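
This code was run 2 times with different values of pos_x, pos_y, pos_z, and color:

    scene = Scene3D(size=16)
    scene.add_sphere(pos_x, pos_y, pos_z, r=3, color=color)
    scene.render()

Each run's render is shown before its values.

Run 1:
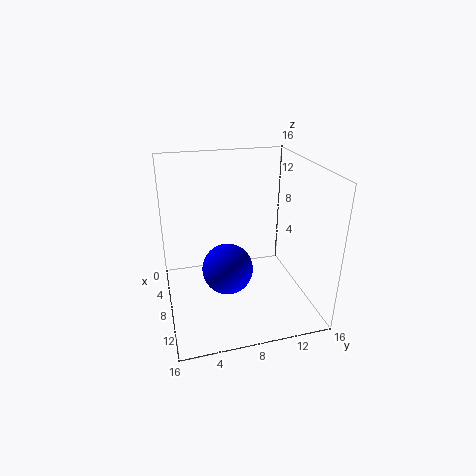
pos_x = 7, pos_y = 7, pos_z = 3.5, color = 'blue'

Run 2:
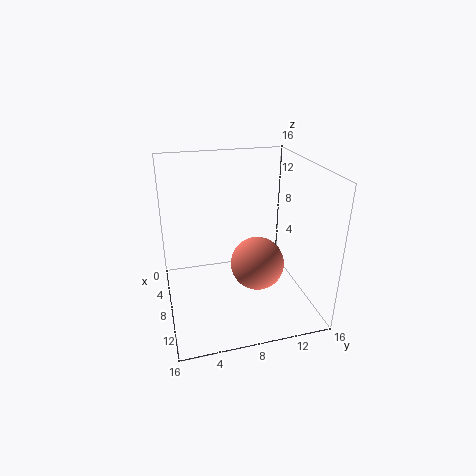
pos_x = 9, pos_y = 10, pos_z = 5, color = 'salmon'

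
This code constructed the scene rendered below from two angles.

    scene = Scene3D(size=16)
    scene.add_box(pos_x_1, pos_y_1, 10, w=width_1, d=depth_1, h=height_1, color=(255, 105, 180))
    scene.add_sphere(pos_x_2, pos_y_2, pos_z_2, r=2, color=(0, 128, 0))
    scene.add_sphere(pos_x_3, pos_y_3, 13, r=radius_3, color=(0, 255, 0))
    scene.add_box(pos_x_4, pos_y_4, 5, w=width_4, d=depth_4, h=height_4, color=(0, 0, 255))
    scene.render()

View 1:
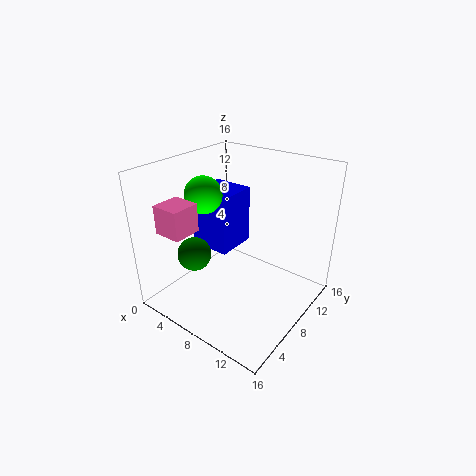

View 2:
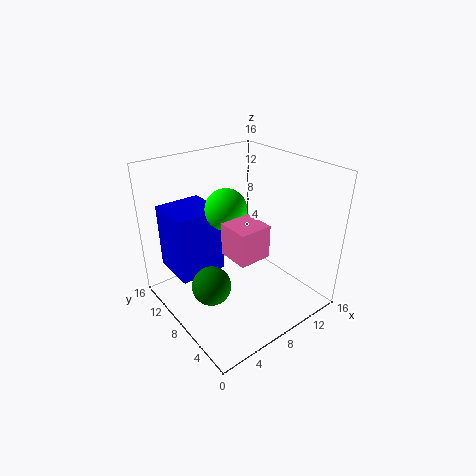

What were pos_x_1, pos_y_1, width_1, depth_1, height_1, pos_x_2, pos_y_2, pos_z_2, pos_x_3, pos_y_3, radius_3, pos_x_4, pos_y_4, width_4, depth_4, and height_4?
pos_x_1 = 3; pos_y_1 = 1; width_1 = 3; depth_1 = 3; height_1 = 3; pos_x_2 = 3; pos_y_2 = 6; pos_z_2 = 5; pos_x_3 = 5; pos_y_3 = 6; radius_3 = 2; pos_x_4 = 1; pos_y_4 = 8; width_4 = 5; depth_4 = 5; height_4 = 7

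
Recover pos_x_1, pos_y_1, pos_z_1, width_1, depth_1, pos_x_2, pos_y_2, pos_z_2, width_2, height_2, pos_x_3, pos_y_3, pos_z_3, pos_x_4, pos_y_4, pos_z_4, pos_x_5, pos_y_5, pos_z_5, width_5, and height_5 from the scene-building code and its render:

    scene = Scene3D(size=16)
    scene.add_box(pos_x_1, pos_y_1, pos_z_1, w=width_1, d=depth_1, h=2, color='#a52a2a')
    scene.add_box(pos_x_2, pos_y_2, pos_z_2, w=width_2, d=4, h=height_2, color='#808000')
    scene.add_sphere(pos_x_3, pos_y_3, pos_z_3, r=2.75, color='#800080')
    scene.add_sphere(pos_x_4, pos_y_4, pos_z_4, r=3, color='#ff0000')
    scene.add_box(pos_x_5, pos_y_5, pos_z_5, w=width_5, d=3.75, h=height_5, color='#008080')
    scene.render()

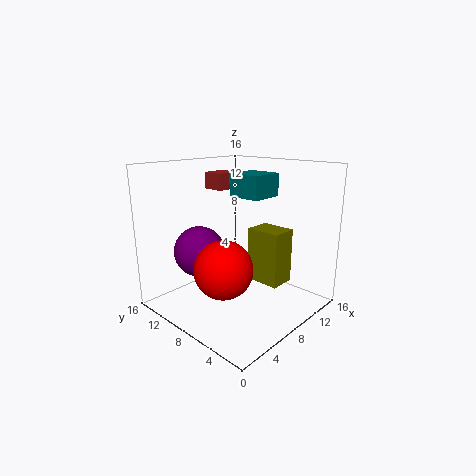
pos_x_1 = 9.5
pos_y_1 = 12.25
pos_z_1 = 12.5
width_1 = 3
depth_1 = 2.75
pos_x_2 = 9.75
pos_y_2 = 4
pos_z_2 = 2.5
width_2 = 3
height_2 = 6.25
pos_x_3 = 4.5
pos_y_3 = 10.5
pos_z_3 = 6.75
pos_x_4 = 4
pos_y_4 = 6.25
pos_z_4 = 6
pos_x_5 = 8
pos_y_5 = 5.5
pos_z_5 = 12.5
width_5 = 3.75
height_5 = 2.5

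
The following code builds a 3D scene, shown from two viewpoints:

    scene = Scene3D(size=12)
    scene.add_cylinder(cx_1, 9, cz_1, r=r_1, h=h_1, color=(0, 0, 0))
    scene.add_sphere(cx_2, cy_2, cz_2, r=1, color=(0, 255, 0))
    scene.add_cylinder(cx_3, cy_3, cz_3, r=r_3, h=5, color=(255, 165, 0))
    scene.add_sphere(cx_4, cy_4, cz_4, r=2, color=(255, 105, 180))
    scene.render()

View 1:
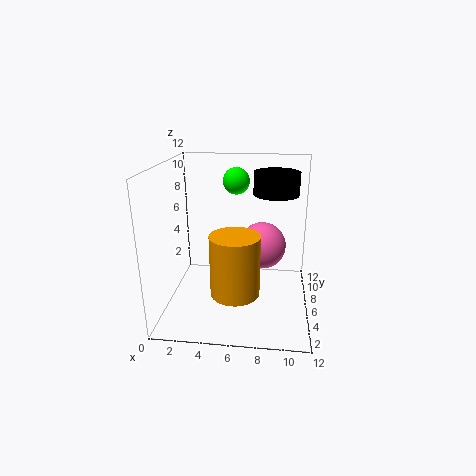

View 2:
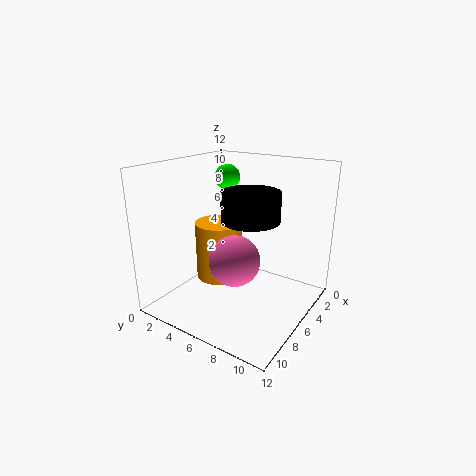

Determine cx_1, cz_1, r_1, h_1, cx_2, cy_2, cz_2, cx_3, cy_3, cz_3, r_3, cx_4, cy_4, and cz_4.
cx_1 = 9; cz_1 = 9; r_1 = 2; h_1 = 2; cx_2 = 6; cy_2 = 5; cz_2 = 11; cx_3 = 6; cy_3 = 4; cz_3 = 2; r_3 = 2; cx_4 = 8; cy_4 = 7; cz_4 = 5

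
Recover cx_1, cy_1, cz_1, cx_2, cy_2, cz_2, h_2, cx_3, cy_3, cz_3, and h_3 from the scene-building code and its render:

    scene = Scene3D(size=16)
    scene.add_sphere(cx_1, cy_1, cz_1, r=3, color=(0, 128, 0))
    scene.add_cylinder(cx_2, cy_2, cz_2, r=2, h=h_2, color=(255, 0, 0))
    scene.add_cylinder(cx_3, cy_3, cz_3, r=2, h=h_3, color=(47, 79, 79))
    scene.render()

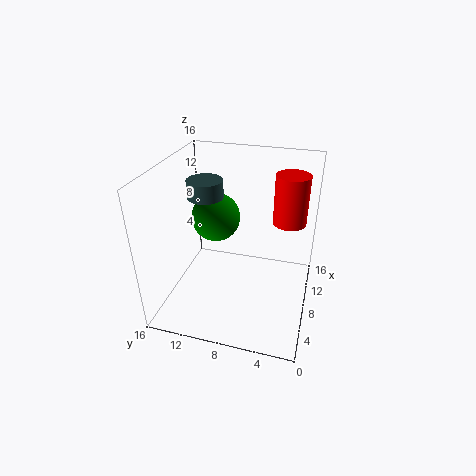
cx_1 = 12, cy_1 = 12, cz_1 = 8, cx_2 = 13, cy_2 = 3, cz_2 = 8, h_2 = 6, cx_3 = 9, cy_3 = 12, cz_3 = 12, h_3 = 2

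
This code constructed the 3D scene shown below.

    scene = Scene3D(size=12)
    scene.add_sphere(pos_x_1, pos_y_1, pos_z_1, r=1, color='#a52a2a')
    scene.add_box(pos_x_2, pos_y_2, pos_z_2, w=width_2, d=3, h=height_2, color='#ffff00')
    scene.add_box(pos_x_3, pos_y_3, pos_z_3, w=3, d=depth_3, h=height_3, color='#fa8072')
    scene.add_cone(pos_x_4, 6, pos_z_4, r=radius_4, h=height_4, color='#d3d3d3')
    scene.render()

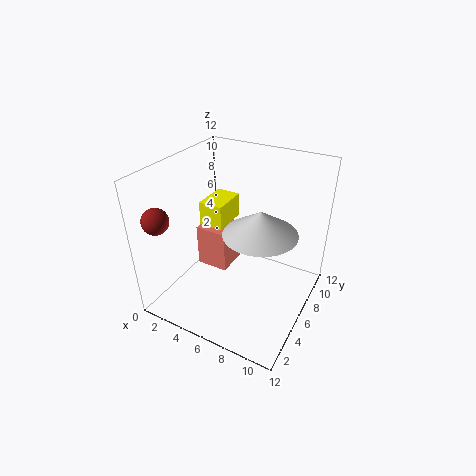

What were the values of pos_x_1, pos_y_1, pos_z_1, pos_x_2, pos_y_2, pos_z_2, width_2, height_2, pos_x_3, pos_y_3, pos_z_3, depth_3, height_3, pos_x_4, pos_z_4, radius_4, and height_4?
pos_x_1 = 2, pos_y_1 = 1, pos_z_1 = 9, pos_x_2 = 3, pos_y_2 = 5, pos_z_2 = 7, width_2 = 2, height_2 = 2, pos_x_3 = 1, pos_y_3 = 7, pos_z_3 = 1, depth_3 = 3, height_3 = 4, pos_x_4 = 8, pos_z_4 = 7, radius_4 = 3, height_4 = 2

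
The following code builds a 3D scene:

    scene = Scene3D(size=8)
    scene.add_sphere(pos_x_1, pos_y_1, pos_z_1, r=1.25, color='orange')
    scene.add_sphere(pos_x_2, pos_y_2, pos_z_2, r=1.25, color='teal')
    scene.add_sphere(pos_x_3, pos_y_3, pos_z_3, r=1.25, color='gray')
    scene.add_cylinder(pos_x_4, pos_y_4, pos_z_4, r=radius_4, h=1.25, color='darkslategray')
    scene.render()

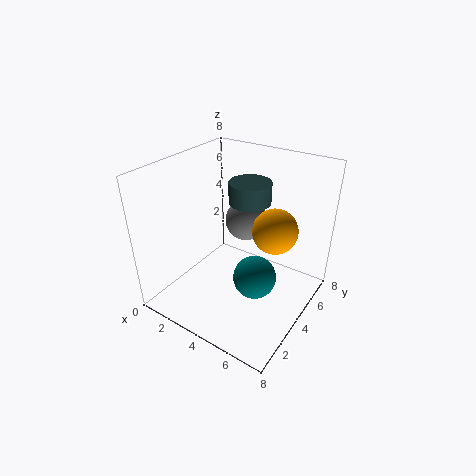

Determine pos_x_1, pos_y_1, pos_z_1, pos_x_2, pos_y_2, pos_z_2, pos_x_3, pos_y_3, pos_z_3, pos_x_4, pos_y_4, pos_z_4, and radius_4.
pos_x_1 = 5.75, pos_y_1 = 5, pos_z_1 = 4.5, pos_x_2 = 5, pos_y_2 = 4.25, pos_z_2 = 1.5, pos_x_3 = 3.25, pos_y_3 = 6, pos_z_3 = 4, pos_x_4 = 3.5, pos_y_4 = 6, pos_z_4 = 5.25, radius_4 = 1.25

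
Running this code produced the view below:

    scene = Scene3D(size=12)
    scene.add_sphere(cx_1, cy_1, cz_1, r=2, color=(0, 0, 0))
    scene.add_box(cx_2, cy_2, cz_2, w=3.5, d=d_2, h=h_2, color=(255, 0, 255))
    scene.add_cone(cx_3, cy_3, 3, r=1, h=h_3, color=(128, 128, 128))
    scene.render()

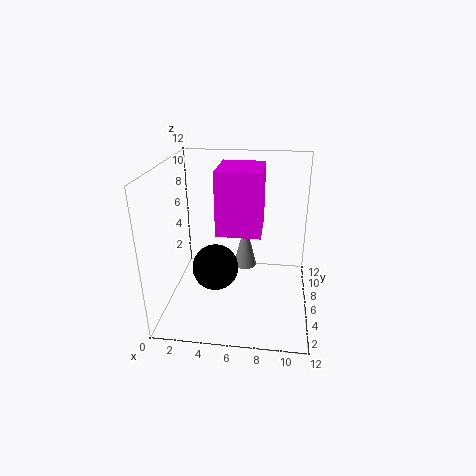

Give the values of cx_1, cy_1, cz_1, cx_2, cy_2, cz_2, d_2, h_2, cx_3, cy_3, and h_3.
cx_1 = 4, cy_1 = 6, cz_1 = 3, cx_2 = 4.5, cy_2 = 4, cz_2 = 7, d_2 = 4, h_2 = 5, cx_3 = 6.5, cy_3 = 7, h_3 = 4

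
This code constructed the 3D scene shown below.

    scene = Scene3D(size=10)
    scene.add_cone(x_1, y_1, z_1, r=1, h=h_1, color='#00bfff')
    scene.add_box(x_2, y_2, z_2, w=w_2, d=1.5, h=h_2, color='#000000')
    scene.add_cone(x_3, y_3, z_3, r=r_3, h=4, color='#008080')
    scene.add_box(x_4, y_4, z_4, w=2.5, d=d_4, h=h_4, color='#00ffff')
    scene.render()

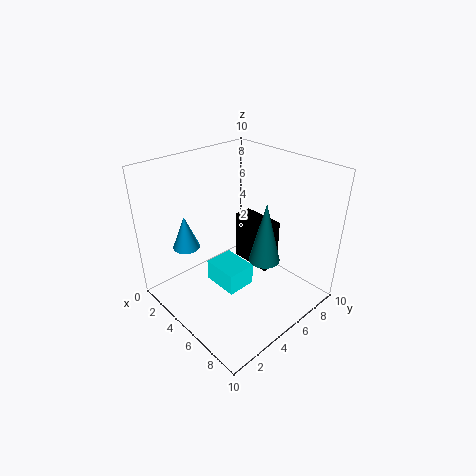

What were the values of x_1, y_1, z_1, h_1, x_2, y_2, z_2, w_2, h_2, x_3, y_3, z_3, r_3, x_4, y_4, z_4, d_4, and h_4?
x_1 = 1.5
y_1 = 3
z_1 = 3.5
h_1 = 2.5
x_2 = 1.5
y_2 = 8
z_2 = 0.5
w_2 = 3.5
h_2 = 4
x_3 = 7.5
y_3 = 5
z_3 = 4.5
r_3 = 1
x_4 = 4
y_4 = 3
z_4 = 2
d_4 = 2
h_4 = 1.5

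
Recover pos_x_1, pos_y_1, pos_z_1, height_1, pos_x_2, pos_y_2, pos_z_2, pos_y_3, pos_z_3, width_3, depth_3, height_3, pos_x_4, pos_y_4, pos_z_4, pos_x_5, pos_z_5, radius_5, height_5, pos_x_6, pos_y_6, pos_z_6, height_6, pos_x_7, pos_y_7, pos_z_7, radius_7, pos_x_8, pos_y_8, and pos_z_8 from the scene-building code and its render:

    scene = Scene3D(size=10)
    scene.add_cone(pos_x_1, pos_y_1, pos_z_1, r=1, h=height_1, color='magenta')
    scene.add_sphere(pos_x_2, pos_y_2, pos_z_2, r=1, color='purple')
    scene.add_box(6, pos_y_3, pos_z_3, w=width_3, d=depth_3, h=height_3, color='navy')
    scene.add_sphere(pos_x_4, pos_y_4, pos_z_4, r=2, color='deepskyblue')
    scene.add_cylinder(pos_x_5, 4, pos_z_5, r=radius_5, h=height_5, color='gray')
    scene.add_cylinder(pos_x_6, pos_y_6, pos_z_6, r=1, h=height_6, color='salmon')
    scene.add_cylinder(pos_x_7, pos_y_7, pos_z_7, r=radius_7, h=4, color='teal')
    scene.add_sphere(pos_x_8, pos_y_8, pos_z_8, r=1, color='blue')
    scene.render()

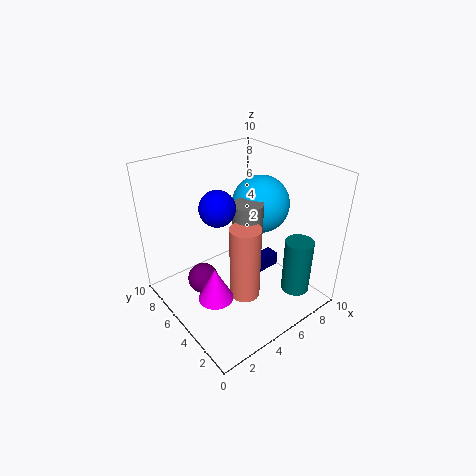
pos_x_1 = 1, pos_y_1 = 2, pos_z_1 = 4, height_1 = 2, pos_x_2 = 2, pos_y_2 = 5, pos_z_2 = 3, pos_y_3 = 4, pos_z_3 = 2, width_3 = 2, depth_3 = 1, height_3 = 1, pos_x_4 = 7, pos_y_4 = 5, pos_z_4 = 7, pos_x_5 = 5, pos_z_5 = 6, radius_5 = 1, height_5 = 2, pos_x_6 = 4, pos_y_6 = 3, pos_z_6 = 2, height_6 = 5, pos_x_7 = 8, pos_y_7 = 2, pos_z_7 = 1, radius_7 = 1, pos_x_8 = 2, pos_y_8 = 3, pos_z_8 = 9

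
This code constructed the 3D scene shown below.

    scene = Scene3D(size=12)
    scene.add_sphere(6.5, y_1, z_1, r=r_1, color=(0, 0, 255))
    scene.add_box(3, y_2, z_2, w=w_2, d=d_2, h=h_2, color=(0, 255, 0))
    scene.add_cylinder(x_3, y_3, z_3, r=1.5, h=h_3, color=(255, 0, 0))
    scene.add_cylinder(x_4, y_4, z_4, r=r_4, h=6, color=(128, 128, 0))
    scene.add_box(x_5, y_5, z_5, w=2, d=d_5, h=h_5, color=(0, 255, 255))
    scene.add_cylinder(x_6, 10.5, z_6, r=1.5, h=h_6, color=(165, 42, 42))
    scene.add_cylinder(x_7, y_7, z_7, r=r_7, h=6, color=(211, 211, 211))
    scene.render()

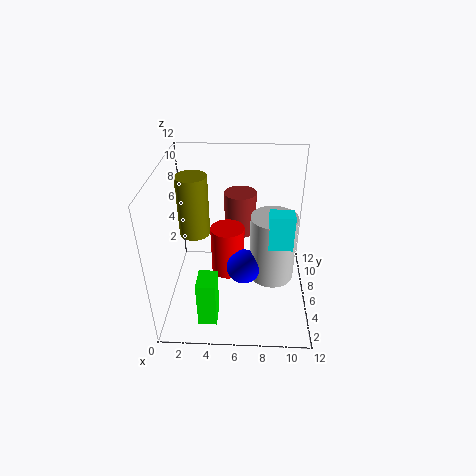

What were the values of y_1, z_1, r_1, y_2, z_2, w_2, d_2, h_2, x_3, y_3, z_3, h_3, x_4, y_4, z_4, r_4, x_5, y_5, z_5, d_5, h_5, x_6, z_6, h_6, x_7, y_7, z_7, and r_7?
y_1 = 6, z_1 = 3, r_1 = 1.5, y_2 = 1.5, z_2 = 0.5, w_2 = 1.5, d_2 = 2, h_2 = 4, x_3 = 5, y_3 = 7.5, z_3 = 1.5, h_3 = 4.5, x_4 = 1.5, y_4 = 10.5, z_4 = 3.5, r_4 = 1.5, x_5 = 8.5, y_5 = 5, z_5 = 5.5, d_5 = 1.5, h_5 = 3, x_6 = 6, z_6 = 4, h_6 = 4, x_7 = 9, y_7 = 7, z_7 = 1.5, r_7 = 2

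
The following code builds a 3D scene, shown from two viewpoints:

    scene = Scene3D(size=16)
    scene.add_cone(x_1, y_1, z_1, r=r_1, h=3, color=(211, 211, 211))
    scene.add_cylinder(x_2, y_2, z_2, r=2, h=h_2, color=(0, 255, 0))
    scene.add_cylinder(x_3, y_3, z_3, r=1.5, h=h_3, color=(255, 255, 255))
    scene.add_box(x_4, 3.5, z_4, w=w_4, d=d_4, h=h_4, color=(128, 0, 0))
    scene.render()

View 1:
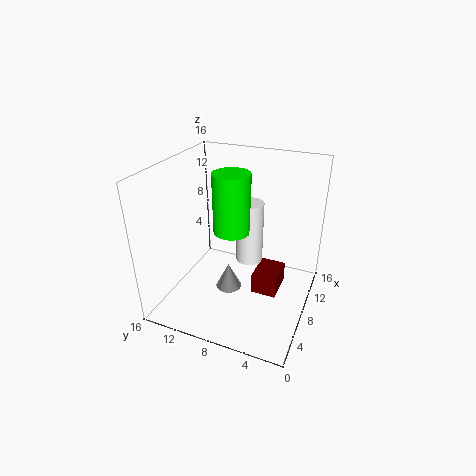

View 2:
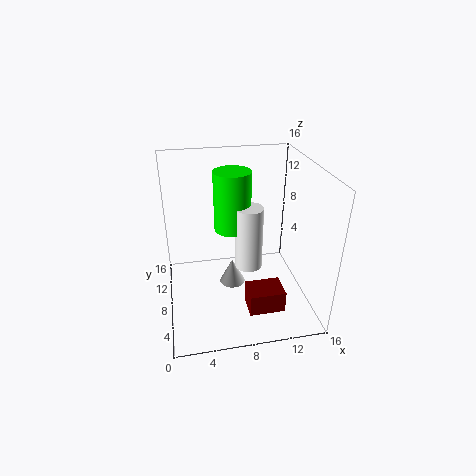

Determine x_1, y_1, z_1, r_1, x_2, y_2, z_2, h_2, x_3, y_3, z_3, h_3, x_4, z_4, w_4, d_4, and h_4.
x_1 = 7.5; y_1 = 9; z_1 = 1.5; r_1 = 1.5; x_2 = 7.5; y_2 = 8.5; z_2 = 9; h_2 = 6.5; x_3 = 9; y_3 = 7; z_3 = 5; h_3 = 7; x_4 = 8.5; z_4 = 0.5; w_4 = 4; d_4 = 3; h_4 = 2.5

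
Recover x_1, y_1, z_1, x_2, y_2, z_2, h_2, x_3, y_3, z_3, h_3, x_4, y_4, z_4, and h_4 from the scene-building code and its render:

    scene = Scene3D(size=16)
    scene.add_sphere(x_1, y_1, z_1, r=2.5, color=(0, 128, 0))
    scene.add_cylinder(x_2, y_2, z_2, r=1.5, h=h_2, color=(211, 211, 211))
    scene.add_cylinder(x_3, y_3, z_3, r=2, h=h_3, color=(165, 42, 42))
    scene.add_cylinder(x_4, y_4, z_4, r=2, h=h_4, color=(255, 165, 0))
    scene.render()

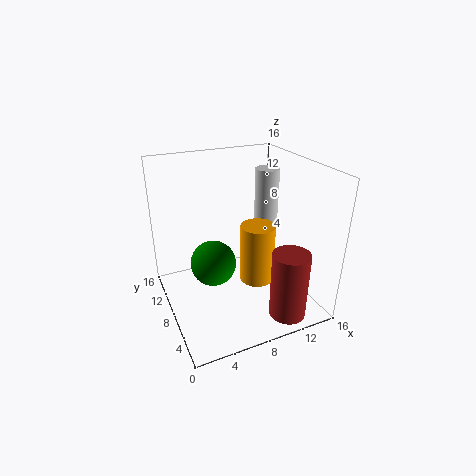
x_1 = 5
y_1 = 8
z_1 = 5.5
x_2 = 14
y_2 = 12.5
z_2 = 6
h_2 = 8
x_3 = 11.5
y_3 = 2.5
z_3 = 0.5
h_3 = 7.5
x_4 = 10.5
y_4 = 8
z_4 = 2
h_4 = 7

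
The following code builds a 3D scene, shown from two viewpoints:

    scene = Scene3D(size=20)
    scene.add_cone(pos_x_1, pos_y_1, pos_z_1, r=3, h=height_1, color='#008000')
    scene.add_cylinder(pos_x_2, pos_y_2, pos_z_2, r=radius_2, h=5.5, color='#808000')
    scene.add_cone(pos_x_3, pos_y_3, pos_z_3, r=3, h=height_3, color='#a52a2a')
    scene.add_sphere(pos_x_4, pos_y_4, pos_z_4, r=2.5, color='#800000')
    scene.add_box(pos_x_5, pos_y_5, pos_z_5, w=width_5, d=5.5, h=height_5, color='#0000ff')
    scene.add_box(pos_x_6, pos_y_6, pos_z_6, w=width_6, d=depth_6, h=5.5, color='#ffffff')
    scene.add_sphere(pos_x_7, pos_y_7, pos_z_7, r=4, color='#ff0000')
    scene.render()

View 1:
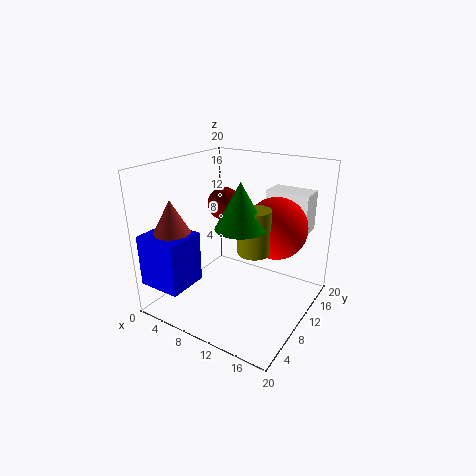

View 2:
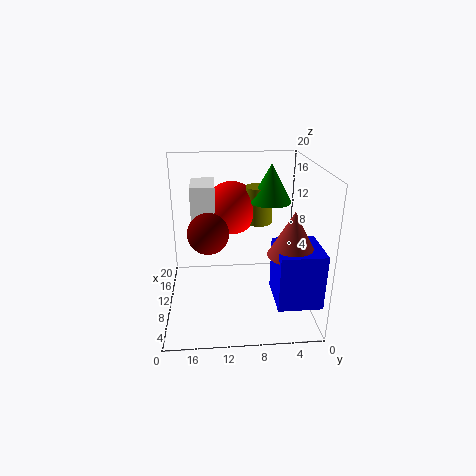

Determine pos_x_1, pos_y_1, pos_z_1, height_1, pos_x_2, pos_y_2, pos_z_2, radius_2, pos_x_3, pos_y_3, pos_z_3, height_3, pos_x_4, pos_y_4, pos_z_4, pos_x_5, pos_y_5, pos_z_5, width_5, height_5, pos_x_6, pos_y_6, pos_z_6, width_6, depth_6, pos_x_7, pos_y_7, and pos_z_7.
pos_x_1 = 13.5
pos_y_1 = 5
pos_z_1 = 14
height_1 = 5.5
pos_x_2 = 14.5
pos_y_2 = 6.5
pos_z_2 = 10.5
radius_2 = 2
pos_x_3 = 3.5
pos_y_3 = 4
pos_z_3 = 10.5
height_3 = 5.5
pos_x_4 = 5
pos_y_4 = 14
pos_z_4 = 13
pos_x_5 = 0.5
pos_y_5 = 0.5
pos_z_5 = 4.5
width_5 = 6
height_5 = 7
pos_x_6 = 12.5
pos_y_6 = 13
pos_z_6 = 11
width_6 = 6
depth_6 = 3.5
pos_x_7 = 15.5
pos_y_7 = 10.5
pos_z_7 = 12.5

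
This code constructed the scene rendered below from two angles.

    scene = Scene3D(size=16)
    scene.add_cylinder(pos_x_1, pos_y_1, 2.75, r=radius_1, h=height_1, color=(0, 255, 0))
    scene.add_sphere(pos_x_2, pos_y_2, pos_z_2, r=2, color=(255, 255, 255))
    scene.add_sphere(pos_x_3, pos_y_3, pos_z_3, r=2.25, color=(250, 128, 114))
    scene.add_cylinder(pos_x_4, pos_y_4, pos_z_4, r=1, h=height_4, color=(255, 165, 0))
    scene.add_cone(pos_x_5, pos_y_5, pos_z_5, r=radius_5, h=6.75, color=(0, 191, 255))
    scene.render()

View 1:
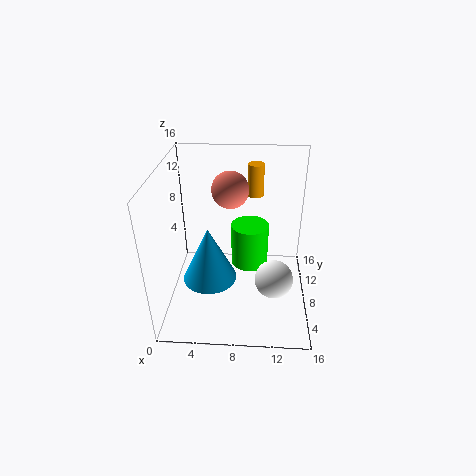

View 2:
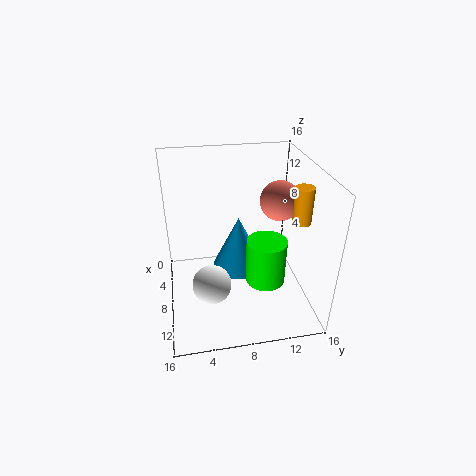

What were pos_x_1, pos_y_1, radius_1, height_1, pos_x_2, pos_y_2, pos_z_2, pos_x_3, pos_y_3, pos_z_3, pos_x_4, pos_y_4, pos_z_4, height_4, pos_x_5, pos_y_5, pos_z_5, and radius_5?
pos_x_1 = 9.25, pos_y_1 = 11, radius_1 = 2.25, height_1 = 5.25, pos_x_2 = 12, pos_y_2 = 4.5, pos_z_2 = 5.25, pos_x_3 = 6.75, pos_y_3 = 13, pos_z_3 = 11.5, pos_x_4 = 9.75, pos_y_4 = 14.5, pos_z_4 = 10.25, height_4 = 4, pos_x_5 = 4.5, pos_y_5 = 8.75, pos_z_5 = 1.75, radius_5 = 3.25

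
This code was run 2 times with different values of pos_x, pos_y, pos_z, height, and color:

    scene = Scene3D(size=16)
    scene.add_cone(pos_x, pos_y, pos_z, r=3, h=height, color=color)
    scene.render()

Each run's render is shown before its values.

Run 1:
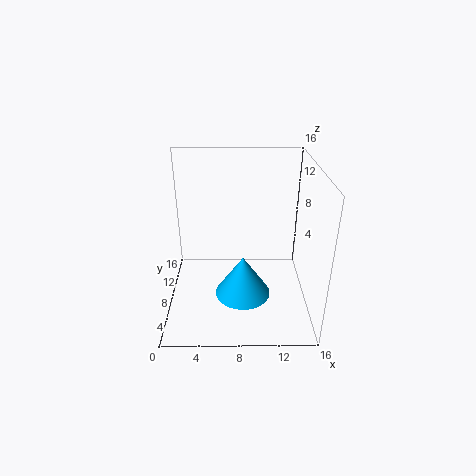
pos_x = 8.5; pos_y = 5.5; pos_z = 2.5; height = 4.5; color = 'deepskyblue'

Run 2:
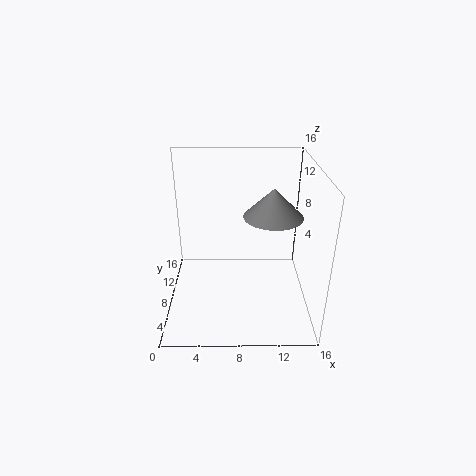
pos_x = 11.5; pos_y = 6; pos_z = 11.5; height = 3; color = 'gray'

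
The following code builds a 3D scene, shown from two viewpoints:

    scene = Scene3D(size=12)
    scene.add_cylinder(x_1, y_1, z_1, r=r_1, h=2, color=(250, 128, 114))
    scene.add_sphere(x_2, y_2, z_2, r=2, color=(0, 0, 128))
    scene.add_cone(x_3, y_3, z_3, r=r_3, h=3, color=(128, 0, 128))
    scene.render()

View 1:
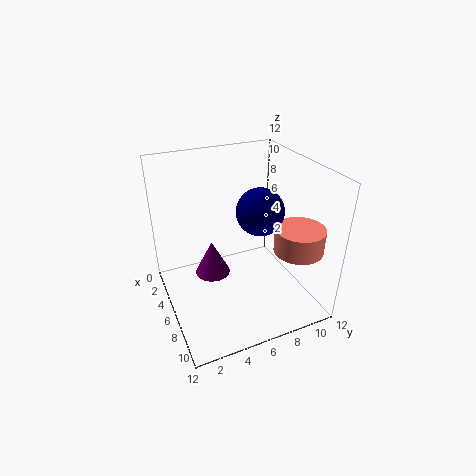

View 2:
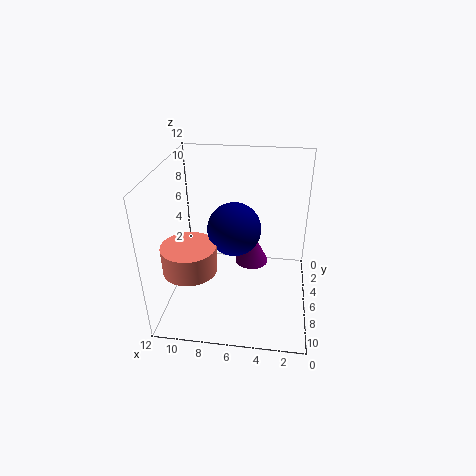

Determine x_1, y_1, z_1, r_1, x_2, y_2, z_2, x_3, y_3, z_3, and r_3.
x_1 = 9, y_1 = 10, z_1 = 5.5, r_1 = 2, x_2 = 6, y_2 = 8, z_2 = 8, x_3 = 5, y_3 = 4, z_3 = 2.5, r_3 = 1.5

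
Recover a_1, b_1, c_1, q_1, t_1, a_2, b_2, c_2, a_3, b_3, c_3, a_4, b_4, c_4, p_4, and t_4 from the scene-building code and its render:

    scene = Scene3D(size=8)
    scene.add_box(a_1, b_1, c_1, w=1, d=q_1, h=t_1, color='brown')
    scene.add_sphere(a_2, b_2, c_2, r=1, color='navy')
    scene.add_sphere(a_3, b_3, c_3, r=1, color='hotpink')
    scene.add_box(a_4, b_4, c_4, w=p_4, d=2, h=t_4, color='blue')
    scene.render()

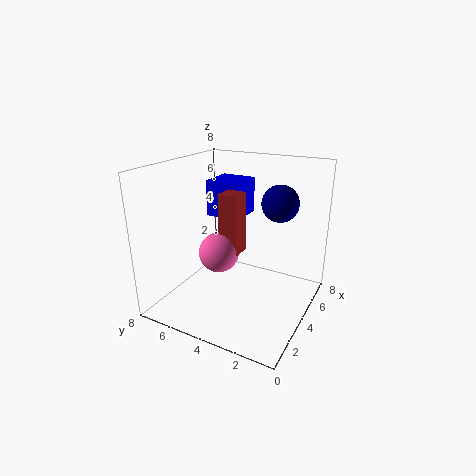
a_1 = 2; b_1 = 3; c_1 = 4; q_1 = 1; t_1 = 3; a_2 = 5; b_2 = 2; c_2 = 6; a_3 = 2; b_3 = 4; c_3 = 4; a_4 = 4; b_4 = 4; c_4 = 5; p_4 = 2; t_4 = 2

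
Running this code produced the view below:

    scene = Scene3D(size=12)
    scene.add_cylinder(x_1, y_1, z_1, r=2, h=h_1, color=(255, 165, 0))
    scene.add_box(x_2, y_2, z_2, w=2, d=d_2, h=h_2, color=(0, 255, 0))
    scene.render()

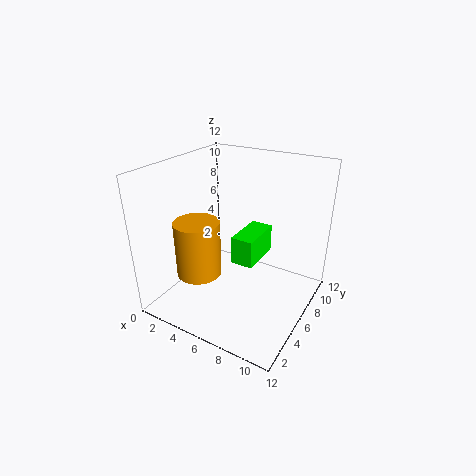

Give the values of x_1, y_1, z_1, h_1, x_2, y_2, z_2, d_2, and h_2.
x_1 = 2.5
y_1 = 5
z_1 = 2
h_1 = 5
x_2 = 5
y_2 = 6.5
z_2 = 3
d_2 = 4
h_2 = 2.5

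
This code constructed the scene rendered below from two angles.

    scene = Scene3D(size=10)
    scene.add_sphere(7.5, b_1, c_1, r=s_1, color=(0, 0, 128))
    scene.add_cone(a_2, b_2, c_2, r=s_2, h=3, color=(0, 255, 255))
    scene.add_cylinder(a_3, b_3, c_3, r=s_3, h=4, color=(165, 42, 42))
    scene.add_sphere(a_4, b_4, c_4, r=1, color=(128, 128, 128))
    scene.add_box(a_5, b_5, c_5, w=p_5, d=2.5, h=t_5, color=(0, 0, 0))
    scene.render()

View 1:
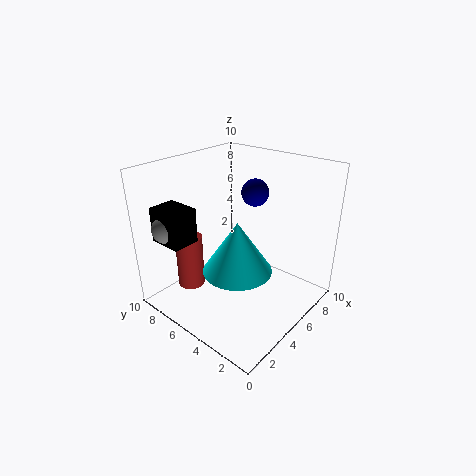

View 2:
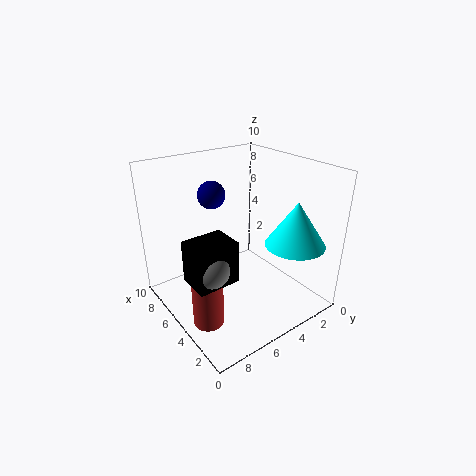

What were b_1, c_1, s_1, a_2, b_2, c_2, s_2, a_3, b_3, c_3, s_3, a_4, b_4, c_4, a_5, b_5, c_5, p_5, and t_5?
b_1 = 5.5; c_1 = 7.5; s_1 = 1; a_2 = 2; b_2 = 2.5; c_2 = 5; s_2 = 2; a_3 = 3.5; b_3 = 8.5; c_3 = 0.5; s_3 = 1; a_4 = 2; b_4 = 9; c_4 = 5.5; a_5 = 1.5; b_5 = 7.5; c_5 = 4.5; p_5 = 2; t_5 = 2.5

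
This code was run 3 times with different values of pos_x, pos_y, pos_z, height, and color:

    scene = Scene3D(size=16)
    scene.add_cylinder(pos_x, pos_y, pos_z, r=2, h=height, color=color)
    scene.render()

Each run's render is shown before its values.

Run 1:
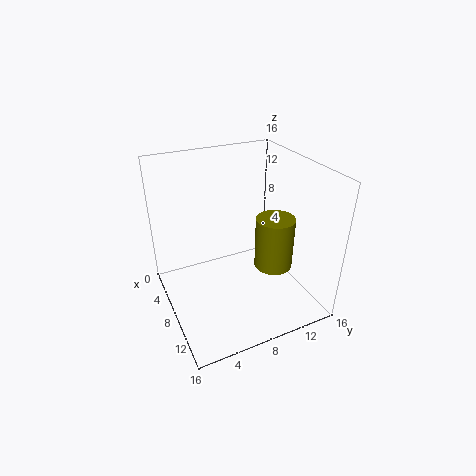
pos_x = 11.5
pos_y = 10.5
pos_z = 6
height = 5.5
color = 'olive'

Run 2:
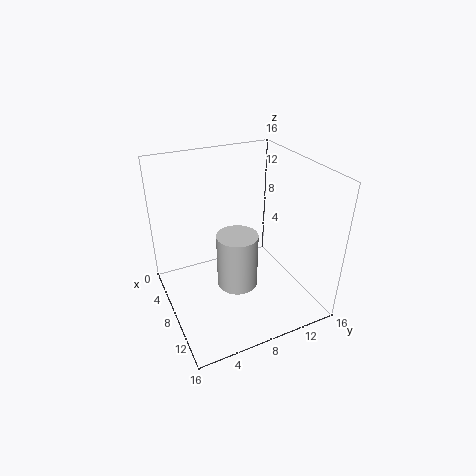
pos_x = 12
pos_y = 6
pos_z = 5.5
height = 5.5
color = 'lightgray'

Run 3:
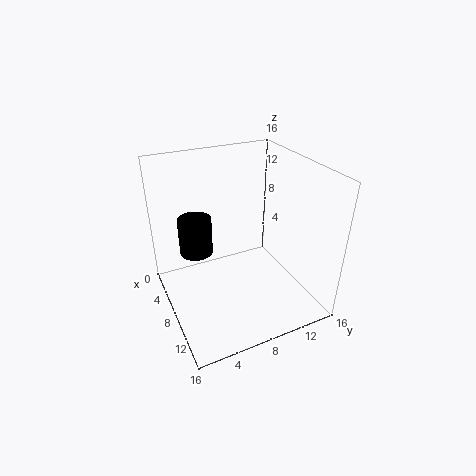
pos_x = 3.5
pos_y = 4.5
pos_z = 4.5
height = 4.5
color = 'black'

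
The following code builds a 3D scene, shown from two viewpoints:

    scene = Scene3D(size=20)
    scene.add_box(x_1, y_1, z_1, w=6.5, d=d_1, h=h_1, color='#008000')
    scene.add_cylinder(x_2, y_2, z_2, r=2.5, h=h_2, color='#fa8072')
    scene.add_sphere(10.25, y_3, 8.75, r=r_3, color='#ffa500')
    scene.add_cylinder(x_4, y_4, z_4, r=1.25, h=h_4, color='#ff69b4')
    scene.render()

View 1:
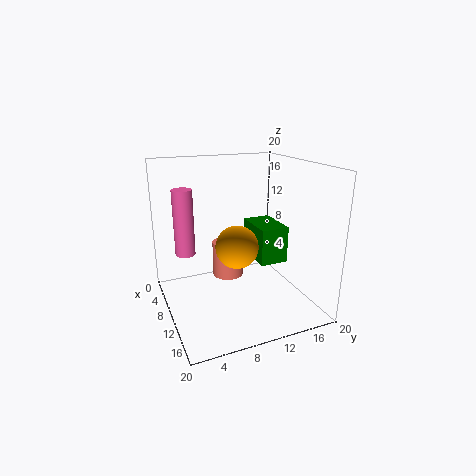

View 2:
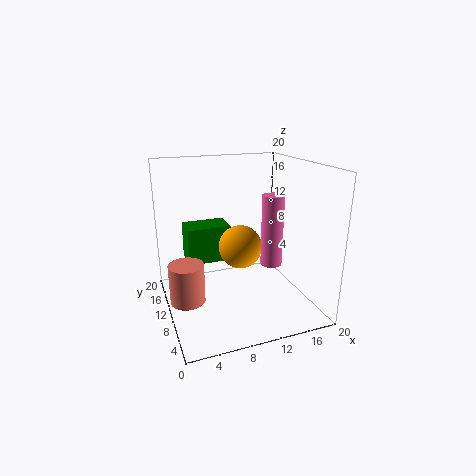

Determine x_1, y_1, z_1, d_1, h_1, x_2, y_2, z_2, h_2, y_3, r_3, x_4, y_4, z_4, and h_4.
x_1 = 3.75, y_1 = 13.75, z_1 = 5, d_1 = 4.25, h_1 = 5.5, x_2 = 2.75, y_2 = 11.25, z_2 = 0.75, h_2 = 5.75, y_3 = 9.75, r_3 = 3, x_4 = 11.25, y_4 = 2.25, z_4 = 9.5, h_4 = 8.25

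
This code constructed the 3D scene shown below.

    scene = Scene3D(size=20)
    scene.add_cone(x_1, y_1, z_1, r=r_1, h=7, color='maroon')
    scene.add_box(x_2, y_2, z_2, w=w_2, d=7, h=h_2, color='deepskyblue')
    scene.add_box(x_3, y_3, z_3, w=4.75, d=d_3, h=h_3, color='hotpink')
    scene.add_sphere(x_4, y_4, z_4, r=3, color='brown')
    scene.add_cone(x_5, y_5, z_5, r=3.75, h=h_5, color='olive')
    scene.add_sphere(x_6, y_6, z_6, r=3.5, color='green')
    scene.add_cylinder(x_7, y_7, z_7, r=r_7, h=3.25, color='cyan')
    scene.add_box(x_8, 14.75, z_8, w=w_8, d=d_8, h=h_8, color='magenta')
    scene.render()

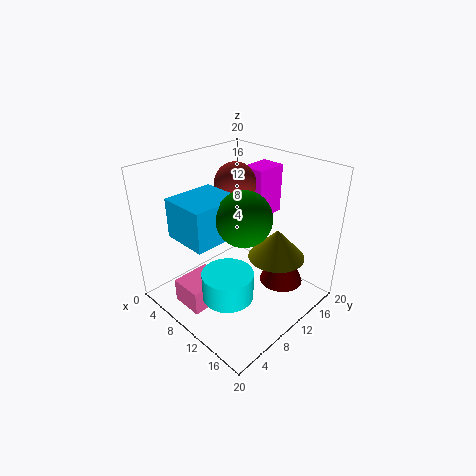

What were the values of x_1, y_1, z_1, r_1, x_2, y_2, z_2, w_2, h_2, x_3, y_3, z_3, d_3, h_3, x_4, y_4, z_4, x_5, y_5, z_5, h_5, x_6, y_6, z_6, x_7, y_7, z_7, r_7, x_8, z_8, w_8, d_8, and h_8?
x_1 = 13.5
y_1 = 16
z_1 = 1.5
r_1 = 3.25
x_2 = 5
y_2 = 2.25
z_2 = 11.5
w_2 = 6.25
h_2 = 5.25
x_3 = 4.5
y_3 = 2.5
z_3 = 0.25
d_3 = 5.75
h_3 = 3.5
x_4 = 6.5
y_4 = 13
z_4 = 16.25
x_5 = 15.25
y_5 = 12
z_5 = 8.5
h_5 = 4
x_6 = 13
y_6 = 8
z_6 = 14.75
x_7 = 15.25
y_7 = 3
z_7 = 7.25
r_7 = 3
x_8 = 6.25
z_8 = 11
w_8 = 3.5
d_8 = 4.75
h_8 = 7.25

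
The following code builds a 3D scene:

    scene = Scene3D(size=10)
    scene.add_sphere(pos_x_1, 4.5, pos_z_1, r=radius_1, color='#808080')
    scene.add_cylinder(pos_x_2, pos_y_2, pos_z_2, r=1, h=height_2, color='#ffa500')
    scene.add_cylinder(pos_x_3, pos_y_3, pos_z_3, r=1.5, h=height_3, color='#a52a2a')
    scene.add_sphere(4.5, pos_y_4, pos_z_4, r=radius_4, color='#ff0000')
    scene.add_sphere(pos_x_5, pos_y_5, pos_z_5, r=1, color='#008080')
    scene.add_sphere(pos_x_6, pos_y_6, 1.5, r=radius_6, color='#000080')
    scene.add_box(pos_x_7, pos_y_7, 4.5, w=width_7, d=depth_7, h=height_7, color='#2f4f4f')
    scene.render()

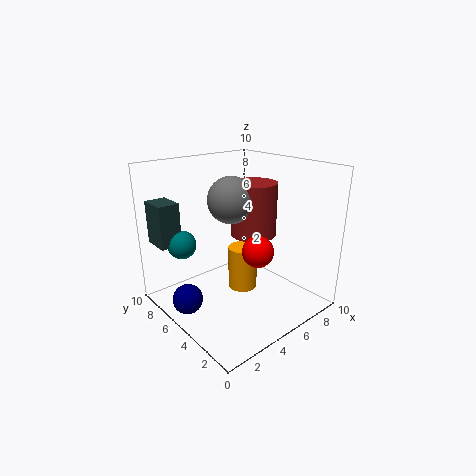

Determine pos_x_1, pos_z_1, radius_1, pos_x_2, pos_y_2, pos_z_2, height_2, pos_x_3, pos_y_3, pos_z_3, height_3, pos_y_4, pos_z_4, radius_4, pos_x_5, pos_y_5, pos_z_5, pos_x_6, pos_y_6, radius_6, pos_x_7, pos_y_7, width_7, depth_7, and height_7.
pos_x_1 = 4; pos_z_1 = 8; radius_1 = 1.5; pos_x_2 = 5; pos_y_2 = 4.5; pos_z_2 = 1.5; height_2 = 3; pos_x_3 = 5.5; pos_y_3 = 4; pos_z_3 = 5.5; height_3 = 3.5; pos_y_4 = 2.5; pos_z_4 = 5; radius_4 = 1; pos_x_5 = 2; pos_y_5 = 7.5; pos_z_5 = 4.5; pos_x_6 = 1; pos_y_6 = 5.5; radius_6 = 1; pos_x_7 = 0.5; pos_y_7 = 7.5; width_7 = 1.5; depth_7 = 2; height_7 = 3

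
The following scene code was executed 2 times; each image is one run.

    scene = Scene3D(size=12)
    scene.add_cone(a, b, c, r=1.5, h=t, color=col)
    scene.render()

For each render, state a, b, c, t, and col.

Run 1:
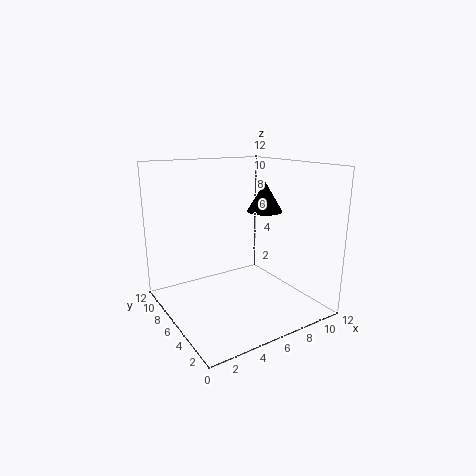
a = 8.5, b = 5.75, c = 8, t = 2.5, col = 'black'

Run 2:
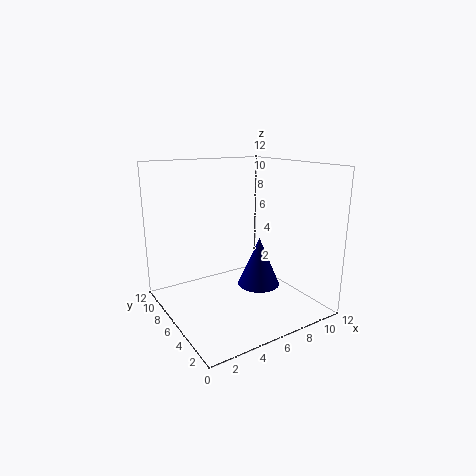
a = 5.25, b = 2, c = 3.75, t = 3.5, col = 'navy'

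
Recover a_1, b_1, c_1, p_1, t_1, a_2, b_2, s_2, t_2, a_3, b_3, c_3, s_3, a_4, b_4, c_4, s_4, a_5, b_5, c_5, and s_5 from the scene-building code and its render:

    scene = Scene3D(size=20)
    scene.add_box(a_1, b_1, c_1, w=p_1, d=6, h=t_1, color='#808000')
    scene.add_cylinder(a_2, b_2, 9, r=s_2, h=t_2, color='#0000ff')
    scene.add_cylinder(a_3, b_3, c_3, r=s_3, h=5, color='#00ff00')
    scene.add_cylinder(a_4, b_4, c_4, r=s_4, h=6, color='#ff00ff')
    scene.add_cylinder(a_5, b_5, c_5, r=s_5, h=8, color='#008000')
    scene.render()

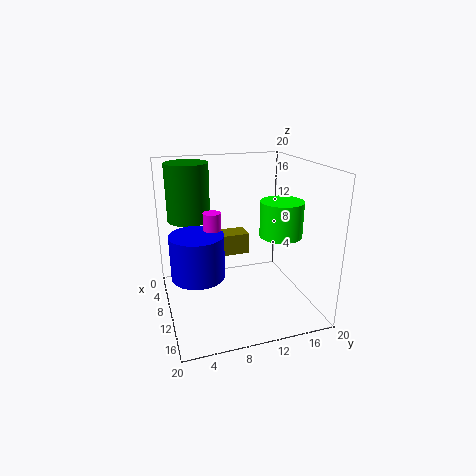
a_1 = 6; b_1 = 6; c_1 = 7; p_1 = 3; t_1 = 3; a_2 = 17; b_2 = 3; s_2 = 3; t_2 = 5; a_3 = 11; b_3 = 16; c_3 = 10; s_3 = 3; a_4 = 16; b_4 = 5; c_4 = 10; s_4 = 1; a_5 = 6; b_5 = 4; c_5 = 12; s_5 = 3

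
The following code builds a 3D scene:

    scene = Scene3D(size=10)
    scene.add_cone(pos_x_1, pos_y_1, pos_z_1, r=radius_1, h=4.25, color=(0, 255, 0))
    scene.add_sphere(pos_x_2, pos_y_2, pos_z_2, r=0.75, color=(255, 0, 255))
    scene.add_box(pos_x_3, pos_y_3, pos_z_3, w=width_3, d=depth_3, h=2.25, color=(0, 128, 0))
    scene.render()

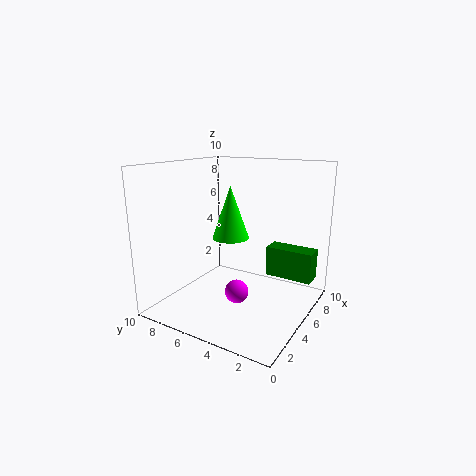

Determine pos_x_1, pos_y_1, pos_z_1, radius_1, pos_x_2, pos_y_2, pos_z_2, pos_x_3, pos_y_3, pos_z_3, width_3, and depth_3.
pos_x_1 = 8; pos_y_1 = 7.5; pos_z_1 = 3.75; radius_1 = 1.5; pos_x_2 = 2.75; pos_y_2 = 3.75; pos_z_2 = 2.25; pos_x_3 = 7.5; pos_y_3 = 0.5; pos_z_3 = 1.5; width_3 = 1.5; depth_3 = 3.5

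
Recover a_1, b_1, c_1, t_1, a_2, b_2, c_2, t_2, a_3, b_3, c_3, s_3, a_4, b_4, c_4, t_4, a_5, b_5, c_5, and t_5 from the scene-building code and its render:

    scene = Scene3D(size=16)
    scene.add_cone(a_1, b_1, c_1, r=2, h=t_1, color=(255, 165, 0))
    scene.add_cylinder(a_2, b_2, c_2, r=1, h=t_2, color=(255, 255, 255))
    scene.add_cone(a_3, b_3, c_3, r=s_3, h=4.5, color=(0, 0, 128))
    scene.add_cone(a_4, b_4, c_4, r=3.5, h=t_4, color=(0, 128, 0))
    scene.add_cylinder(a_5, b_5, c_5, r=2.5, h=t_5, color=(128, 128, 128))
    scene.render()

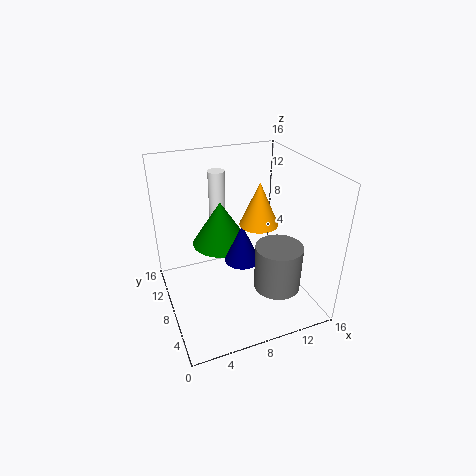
a_1 = 9.5, b_1 = 6, c_1 = 10.5, t_1 = 4.5, a_2 = 7.5, b_2 = 13.5, c_2 = 7.5, t_2 = 6.5, a_3 = 8.5, b_3 = 8, c_3 = 5, s_3 = 2, a_4 = 7.5, b_4 = 12.5, c_4 = 5, t_4 = 5.5, a_5 = 11, b_5 = 4, c_5 = 3.5, t_5 = 5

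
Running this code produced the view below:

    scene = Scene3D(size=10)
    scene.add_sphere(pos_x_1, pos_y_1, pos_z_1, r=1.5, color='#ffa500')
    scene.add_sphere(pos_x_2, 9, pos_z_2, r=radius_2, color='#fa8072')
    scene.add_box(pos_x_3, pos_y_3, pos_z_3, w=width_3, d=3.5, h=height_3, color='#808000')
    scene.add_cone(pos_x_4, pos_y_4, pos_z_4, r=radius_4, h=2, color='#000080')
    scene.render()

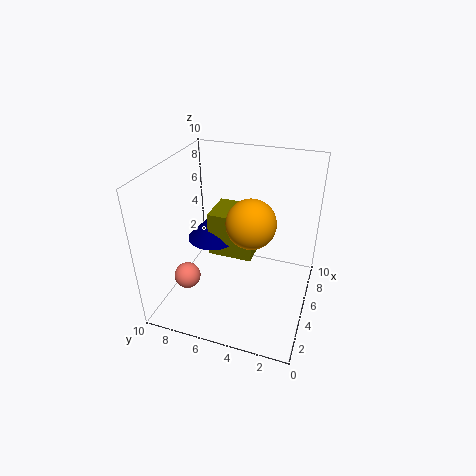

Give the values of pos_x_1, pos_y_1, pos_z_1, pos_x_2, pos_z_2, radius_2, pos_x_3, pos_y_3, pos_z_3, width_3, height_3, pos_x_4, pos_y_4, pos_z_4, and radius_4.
pos_x_1 = 3; pos_y_1 = 3.5; pos_z_1 = 7.5; pos_x_2 = 4.5; pos_z_2 = 1; radius_2 = 1; pos_x_3 = 6.5; pos_y_3 = 4.5; pos_z_3 = 2; width_3 = 3; height_3 = 3.5; pos_x_4 = 7.5; pos_y_4 = 8; pos_z_4 = 3; radius_4 = 2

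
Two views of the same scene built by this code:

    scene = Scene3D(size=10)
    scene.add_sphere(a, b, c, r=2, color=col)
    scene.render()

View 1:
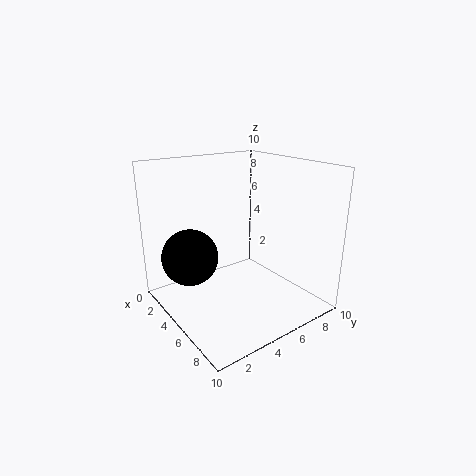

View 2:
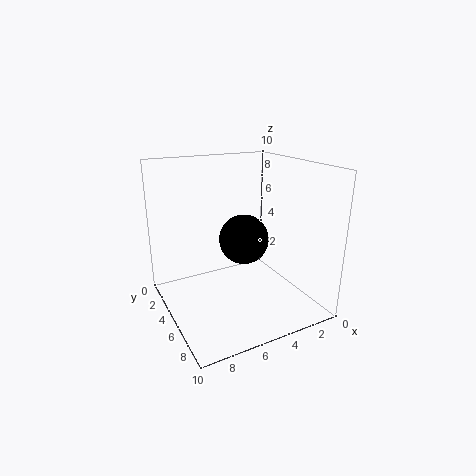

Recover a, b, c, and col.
a = 3, b = 2.25, c = 3.5, col = 'black'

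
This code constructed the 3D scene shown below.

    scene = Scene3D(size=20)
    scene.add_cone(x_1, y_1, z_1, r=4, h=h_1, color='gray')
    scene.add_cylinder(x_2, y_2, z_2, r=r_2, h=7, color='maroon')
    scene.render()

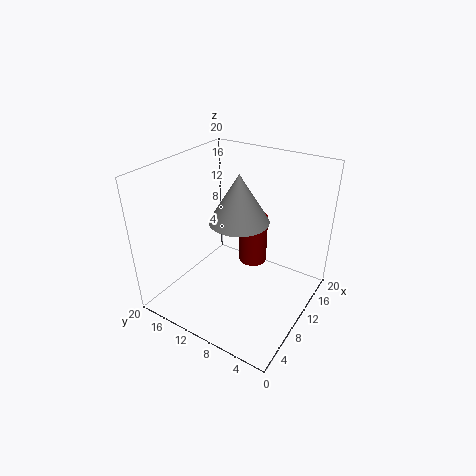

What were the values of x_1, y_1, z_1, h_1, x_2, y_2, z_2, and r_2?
x_1 = 9.5, y_1 = 9.5, z_1 = 13, h_1 = 6.5, x_2 = 12.5, y_2 = 9, z_2 = 5.5, r_2 = 2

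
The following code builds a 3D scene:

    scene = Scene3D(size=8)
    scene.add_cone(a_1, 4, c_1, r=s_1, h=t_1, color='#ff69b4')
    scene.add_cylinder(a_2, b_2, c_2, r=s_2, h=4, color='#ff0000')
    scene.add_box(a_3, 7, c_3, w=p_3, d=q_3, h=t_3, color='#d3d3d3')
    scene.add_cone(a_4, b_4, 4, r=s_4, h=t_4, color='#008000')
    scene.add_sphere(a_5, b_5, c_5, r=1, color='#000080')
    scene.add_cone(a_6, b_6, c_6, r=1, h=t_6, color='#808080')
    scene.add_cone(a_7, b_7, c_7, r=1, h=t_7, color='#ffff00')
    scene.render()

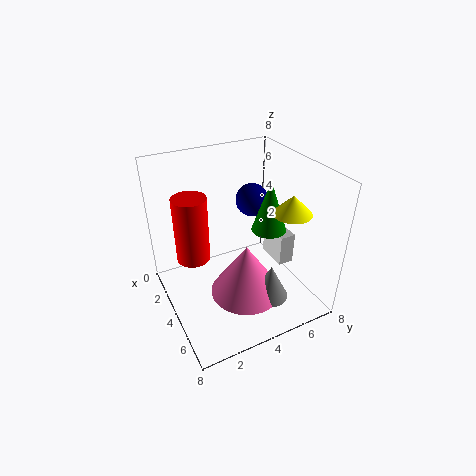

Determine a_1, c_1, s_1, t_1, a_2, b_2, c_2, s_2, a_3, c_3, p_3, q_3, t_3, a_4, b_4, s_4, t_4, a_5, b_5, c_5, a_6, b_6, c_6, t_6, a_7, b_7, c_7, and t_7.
a_1 = 5; c_1 = 1; s_1 = 2; t_1 = 3; a_2 = 2; b_2 = 2; c_2 = 2; s_2 = 1; a_3 = 2; c_3 = 1; p_3 = 2; q_3 = 1; t_3 = 2; a_4 = 4; b_4 = 6; s_4 = 1; t_4 = 3; a_5 = 2; b_5 = 6; c_5 = 5; a_6 = 6; b_6 = 5; c_6 = 1; t_6 = 2; a_7 = 6; b_7 = 6; c_7 = 6; t_7 = 1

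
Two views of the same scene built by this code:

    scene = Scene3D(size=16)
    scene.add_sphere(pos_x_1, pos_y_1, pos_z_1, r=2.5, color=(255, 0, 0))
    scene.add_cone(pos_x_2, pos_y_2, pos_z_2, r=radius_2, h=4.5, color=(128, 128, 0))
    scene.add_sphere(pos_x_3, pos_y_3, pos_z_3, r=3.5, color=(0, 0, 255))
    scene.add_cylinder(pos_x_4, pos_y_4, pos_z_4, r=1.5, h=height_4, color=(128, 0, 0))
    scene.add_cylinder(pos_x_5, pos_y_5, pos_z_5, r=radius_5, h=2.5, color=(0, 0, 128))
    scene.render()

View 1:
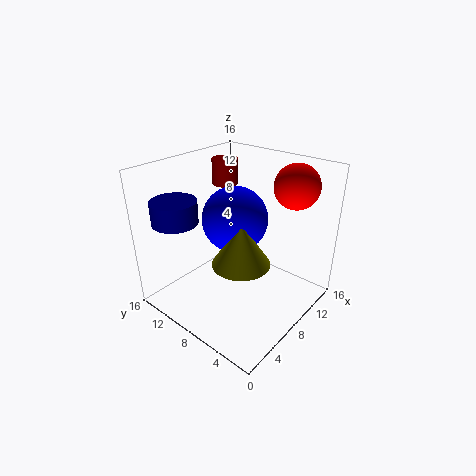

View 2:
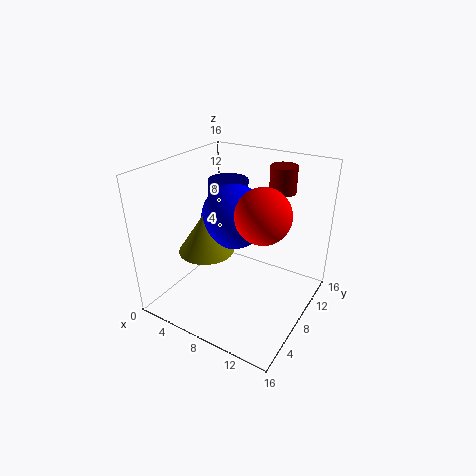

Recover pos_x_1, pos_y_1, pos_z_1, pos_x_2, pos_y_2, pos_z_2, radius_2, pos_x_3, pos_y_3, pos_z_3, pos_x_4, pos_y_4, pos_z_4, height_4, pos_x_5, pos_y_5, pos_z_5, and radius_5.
pos_x_1 = 13, pos_y_1 = 4, pos_z_1 = 13.5, pos_x_2 = 5.5, pos_y_2 = 5.5, pos_z_2 = 7, radius_2 = 3, pos_x_3 = 7.5, pos_y_3 = 8, pos_z_3 = 10.5, pos_x_4 = 11, pos_y_4 = 12.5, pos_z_4 = 12.5, height_4 = 3, pos_x_5 = 3.5, pos_y_5 = 13, pos_z_5 = 10, radius_5 = 2.5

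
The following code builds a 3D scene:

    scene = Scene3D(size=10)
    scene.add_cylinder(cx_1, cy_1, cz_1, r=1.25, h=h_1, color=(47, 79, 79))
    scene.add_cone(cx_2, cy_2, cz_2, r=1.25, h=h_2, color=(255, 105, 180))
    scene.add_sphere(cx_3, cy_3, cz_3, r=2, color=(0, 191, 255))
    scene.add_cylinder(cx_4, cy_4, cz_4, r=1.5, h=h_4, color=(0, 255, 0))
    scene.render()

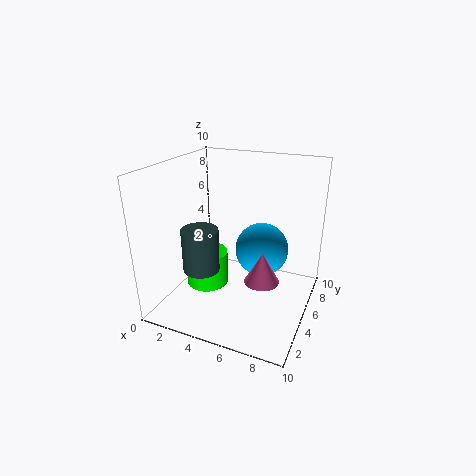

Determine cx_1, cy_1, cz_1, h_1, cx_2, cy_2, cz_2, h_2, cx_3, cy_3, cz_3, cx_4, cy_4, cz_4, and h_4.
cx_1 = 3; cy_1 = 3.25; cz_1 = 3; h_1 = 3; cx_2 = 6.75; cy_2 = 5.25; cz_2 = 1.75; h_2 = 2.25; cx_3 = 6; cy_3 = 7.25; cz_3 = 3.25; cx_4 = 2.75; cy_4 = 4.5; cz_4 = 1.25; h_4 = 2.5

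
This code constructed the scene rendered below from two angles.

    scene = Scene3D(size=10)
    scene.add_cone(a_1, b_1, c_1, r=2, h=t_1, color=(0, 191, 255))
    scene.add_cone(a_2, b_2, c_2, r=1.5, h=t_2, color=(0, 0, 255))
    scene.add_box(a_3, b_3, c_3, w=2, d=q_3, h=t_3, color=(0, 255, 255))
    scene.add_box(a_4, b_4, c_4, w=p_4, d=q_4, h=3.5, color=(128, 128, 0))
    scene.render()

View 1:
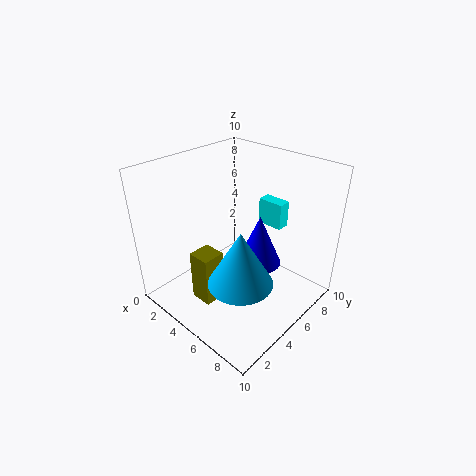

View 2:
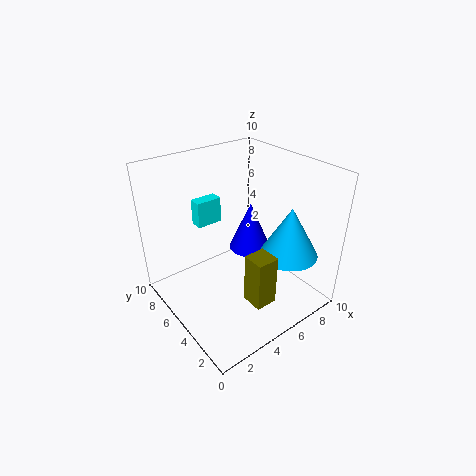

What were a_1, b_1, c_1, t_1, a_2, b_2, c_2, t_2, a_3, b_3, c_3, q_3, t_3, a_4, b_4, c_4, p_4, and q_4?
a_1 = 7.5, b_1 = 2.5, c_1 = 4, t_1 = 3.5, a_2 = 6.5, b_2 = 5.5, c_2 = 3.5, t_2 = 3.5, a_3 = 4, b_3 = 8.5, c_3 = 4.5, q_3 = 1, t_3 = 2, a_4 = 4, b_4 = 1.5, c_4 = 1.5, p_4 = 1.5, q_4 = 1.5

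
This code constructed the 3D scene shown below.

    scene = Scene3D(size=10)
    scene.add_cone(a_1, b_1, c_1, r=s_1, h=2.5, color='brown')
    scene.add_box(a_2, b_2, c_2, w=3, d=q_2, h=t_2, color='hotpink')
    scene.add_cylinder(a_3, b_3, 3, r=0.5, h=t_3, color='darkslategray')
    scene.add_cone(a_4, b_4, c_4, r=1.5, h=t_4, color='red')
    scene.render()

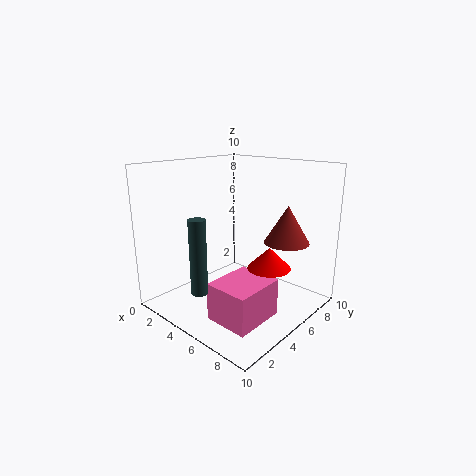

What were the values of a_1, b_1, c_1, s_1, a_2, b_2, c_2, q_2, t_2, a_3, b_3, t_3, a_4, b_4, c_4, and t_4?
a_1 = 8
b_1 = 6.5
c_1 = 5
s_1 = 1.5
a_2 = 5.5
b_2 = 1.5
c_2 = 0.5
q_2 = 3.5
t_2 = 2.5
a_3 = 6
b_3 = 0.5
t_3 = 4.5
a_4 = 7
b_4 = 6
c_4 = 3
t_4 = 1.5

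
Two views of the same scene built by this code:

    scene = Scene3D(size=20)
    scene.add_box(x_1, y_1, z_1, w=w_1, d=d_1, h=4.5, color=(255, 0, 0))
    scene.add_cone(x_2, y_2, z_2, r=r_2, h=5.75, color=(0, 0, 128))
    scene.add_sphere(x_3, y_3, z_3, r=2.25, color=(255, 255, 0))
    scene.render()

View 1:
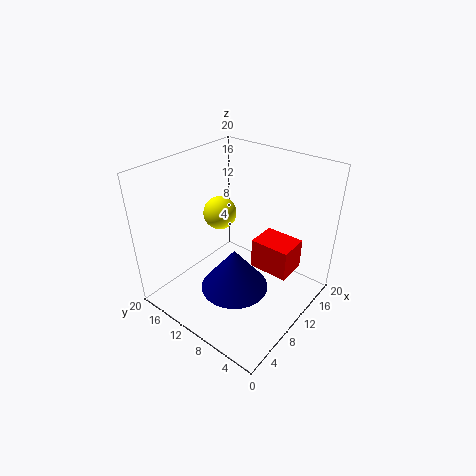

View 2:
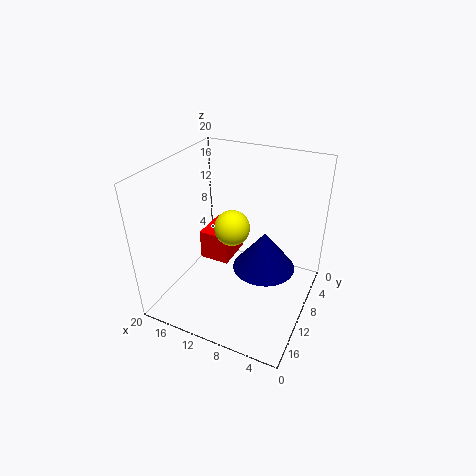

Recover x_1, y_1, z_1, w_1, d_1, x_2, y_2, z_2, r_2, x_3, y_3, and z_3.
x_1 = 12.25, y_1 = 3.5, z_1 = 4.25, w_1 = 4.5, d_1 = 5.75, x_2 = 6.75, y_2 = 8, z_2 = 4.75, r_2 = 4.5, x_3 = 9.5, y_3 = 12.75, z_3 = 13.25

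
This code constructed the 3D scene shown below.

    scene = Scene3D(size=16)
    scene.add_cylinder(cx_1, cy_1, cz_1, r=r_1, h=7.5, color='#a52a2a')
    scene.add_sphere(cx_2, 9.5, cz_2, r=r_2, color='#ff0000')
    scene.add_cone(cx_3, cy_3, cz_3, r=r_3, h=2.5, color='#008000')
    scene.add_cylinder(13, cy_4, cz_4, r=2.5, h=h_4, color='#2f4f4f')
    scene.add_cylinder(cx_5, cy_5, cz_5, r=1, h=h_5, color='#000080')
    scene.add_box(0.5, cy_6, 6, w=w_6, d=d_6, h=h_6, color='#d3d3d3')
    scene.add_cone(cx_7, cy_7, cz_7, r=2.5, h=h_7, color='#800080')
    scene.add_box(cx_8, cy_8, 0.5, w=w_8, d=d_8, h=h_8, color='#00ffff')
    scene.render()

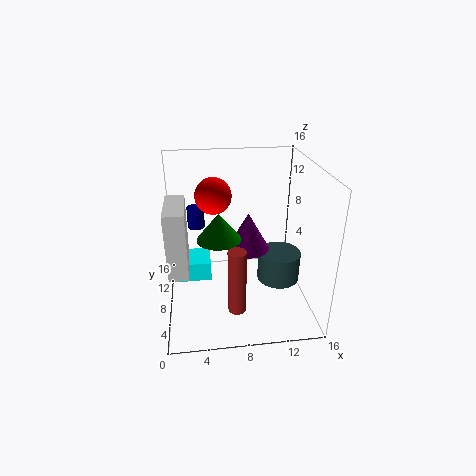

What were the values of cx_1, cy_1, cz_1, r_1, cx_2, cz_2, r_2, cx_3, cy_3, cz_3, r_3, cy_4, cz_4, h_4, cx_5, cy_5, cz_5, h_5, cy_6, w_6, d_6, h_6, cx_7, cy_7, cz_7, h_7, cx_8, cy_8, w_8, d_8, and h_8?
cx_1 = 7.5; cy_1 = 5; cz_1 = 0.5; r_1 = 1; cx_2 = 5.5; cz_2 = 12.5; r_2 = 2; cx_3 = 5.5; cy_3 = 2.5; cz_3 = 11; r_3 = 2; cy_4 = 8.5; cz_4 = 2; h_4 = 3.5; cx_5 = 3.5; cy_5 = 11.5; cz_5 = 8; h_5 = 2.5; cy_6 = 3.5; w_6 = 2; d_6 = 5.5; h_6 = 7; cx_7 = 9.5; cy_7 = 10; cz_7 = 5.5; h_7 = 4.5; cx_8 = 0.5; cy_8 = 11; w_8 = 4.5; d_8 = 4; h_8 = 2.5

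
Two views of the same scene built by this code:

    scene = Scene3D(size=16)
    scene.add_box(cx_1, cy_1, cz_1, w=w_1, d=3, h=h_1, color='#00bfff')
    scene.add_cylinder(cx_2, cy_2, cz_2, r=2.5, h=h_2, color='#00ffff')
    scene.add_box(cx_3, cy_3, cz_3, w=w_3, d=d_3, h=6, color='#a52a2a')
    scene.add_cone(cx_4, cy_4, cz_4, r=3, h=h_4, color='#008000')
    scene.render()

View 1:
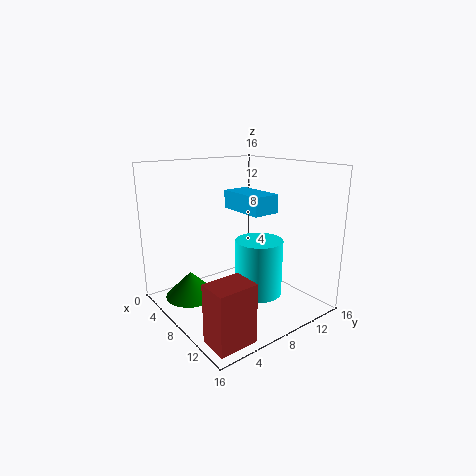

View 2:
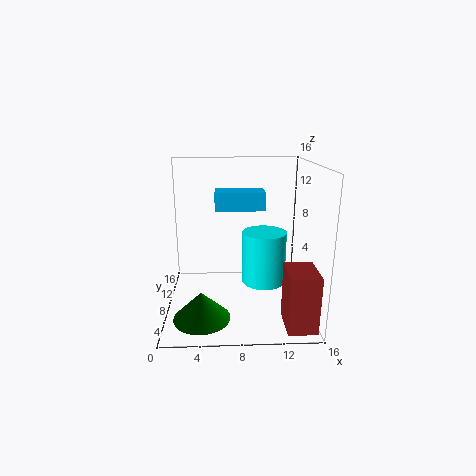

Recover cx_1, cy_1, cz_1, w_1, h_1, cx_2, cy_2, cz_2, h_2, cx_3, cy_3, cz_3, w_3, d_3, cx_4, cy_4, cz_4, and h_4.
cx_1 = 5.5; cy_1 = 8; cz_1 = 11; w_1 = 5.5; h_1 = 2; cx_2 = 11; cy_2 = 8.5; cz_2 = 2.5; h_2 = 6; cx_3 = 12.5; cy_3 = 0.5; cz_3 = 0.5; w_3 = 3; d_3 = 4; cx_4 = 4; cy_4 = 4; cz_4 = 0.5; h_4 = 3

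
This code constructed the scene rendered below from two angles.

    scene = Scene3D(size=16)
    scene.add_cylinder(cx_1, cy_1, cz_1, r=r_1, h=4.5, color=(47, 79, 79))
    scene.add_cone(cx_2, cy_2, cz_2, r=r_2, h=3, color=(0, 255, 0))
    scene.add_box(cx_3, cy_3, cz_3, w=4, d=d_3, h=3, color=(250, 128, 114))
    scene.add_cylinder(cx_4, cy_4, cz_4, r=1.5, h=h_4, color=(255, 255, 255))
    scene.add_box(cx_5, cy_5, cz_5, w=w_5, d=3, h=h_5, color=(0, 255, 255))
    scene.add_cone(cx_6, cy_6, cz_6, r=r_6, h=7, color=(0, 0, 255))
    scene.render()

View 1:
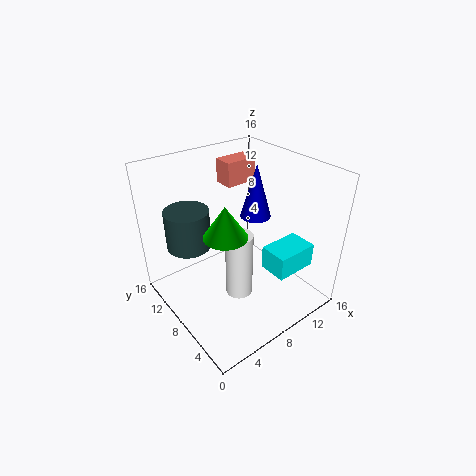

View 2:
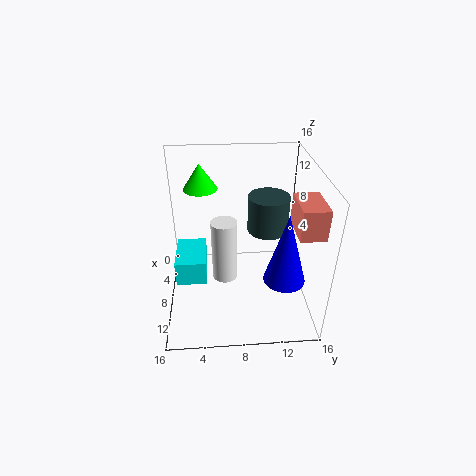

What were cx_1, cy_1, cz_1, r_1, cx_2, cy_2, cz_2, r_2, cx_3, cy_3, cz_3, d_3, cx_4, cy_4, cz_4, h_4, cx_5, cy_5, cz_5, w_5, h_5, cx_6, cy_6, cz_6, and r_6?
cx_1 = 4
cy_1 = 12
cz_1 = 6.5
r_1 = 2.5
cx_2 = 3.5
cy_2 = 4
cz_2 = 12
r_2 = 2
cx_3 = 10.5
cy_3 = 13
cz_3 = 11.5
d_3 = 2.5
cx_4 = 7
cy_4 = 6.5
cz_4 = 2
h_4 = 7.5
cx_5 = 8.5
cy_5 = 1.5
cz_5 = 6
w_5 = 4.5
h_5 = 2.5
cx_6 = 14
cy_6 = 12
cz_6 = 7
r_6 = 2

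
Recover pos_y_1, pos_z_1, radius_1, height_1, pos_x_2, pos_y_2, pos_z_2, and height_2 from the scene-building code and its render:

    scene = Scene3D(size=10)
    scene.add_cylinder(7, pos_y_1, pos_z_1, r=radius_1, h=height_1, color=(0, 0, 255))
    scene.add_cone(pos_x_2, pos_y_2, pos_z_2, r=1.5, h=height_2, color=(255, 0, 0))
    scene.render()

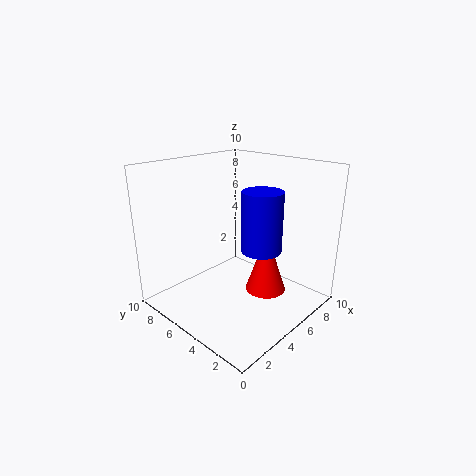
pos_y_1 = 4.5
pos_z_1 = 3.5
radius_1 = 1.5
height_1 = 4.5
pos_x_2 = 7
pos_y_2 = 4
pos_z_2 = 0.5
height_2 = 4.5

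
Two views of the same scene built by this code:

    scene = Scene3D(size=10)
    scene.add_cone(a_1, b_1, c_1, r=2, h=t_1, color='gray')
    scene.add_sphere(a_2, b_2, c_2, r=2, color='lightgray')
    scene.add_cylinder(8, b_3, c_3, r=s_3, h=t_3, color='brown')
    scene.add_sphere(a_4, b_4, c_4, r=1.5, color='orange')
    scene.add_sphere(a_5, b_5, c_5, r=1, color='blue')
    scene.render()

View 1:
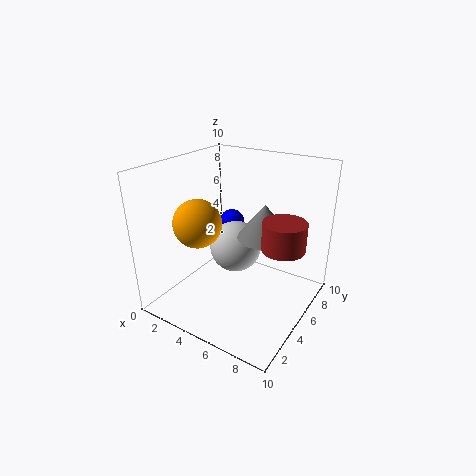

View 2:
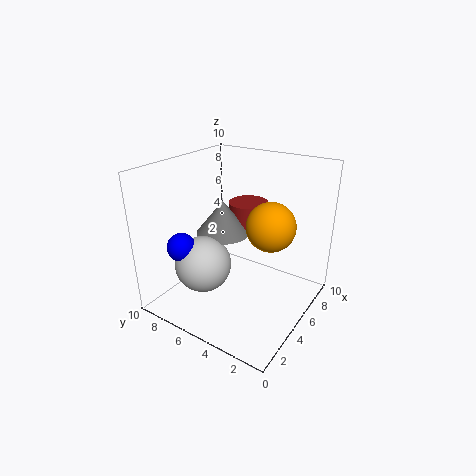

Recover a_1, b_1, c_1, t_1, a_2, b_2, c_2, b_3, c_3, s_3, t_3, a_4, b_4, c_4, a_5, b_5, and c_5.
a_1 = 6, b_1 = 7, c_1 = 4.5, t_1 = 2.5, a_2 = 3.5, b_2 = 7, c_2 = 3, b_3 = 6, c_3 = 4.5, s_3 = 1.5, t_3 = 2, a_4 = 4, b_4 = 2, c_4 = 7, a_5 = 2.5, b_5 = 8, c_5 = 4.5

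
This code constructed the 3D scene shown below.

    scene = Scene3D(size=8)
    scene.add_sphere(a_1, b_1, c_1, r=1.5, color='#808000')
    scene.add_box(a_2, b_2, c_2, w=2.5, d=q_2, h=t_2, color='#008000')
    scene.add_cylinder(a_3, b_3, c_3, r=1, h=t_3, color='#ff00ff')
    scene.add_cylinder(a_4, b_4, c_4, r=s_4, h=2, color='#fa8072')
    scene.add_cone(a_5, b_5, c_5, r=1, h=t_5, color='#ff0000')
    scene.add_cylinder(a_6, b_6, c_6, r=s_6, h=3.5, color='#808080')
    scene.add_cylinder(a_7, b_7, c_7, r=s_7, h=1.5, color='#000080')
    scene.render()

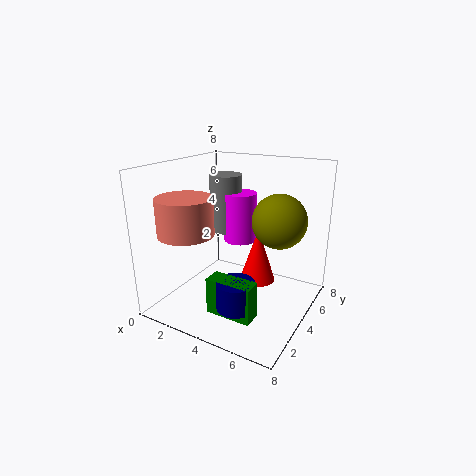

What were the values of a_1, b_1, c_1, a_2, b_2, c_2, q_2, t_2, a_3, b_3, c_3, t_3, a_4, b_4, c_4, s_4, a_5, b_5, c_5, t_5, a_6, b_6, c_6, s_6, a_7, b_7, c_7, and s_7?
a_1 = 6, b_1 = 5, c_1 = 5, a_2 = 3.5, b_2 = 1.5, c_2 = 0.5, q_2 = 1, t_2 = 2, a_3 = 3, b_3 = 6, c_3 = 3, t_3 = 3, a_4 = 2, b_4 = 2, c_4 = 4.5, s_4 = 1.5, a_5 = 5, b_5 = 4.5, c_5 = 1.5, t_5 = 3, a_6 = 2, b_6 = 6, c_6 = 3.5, s_6 = 1, a_7 = 5, b_7 = 2, c_7 = 1, s_7 = 1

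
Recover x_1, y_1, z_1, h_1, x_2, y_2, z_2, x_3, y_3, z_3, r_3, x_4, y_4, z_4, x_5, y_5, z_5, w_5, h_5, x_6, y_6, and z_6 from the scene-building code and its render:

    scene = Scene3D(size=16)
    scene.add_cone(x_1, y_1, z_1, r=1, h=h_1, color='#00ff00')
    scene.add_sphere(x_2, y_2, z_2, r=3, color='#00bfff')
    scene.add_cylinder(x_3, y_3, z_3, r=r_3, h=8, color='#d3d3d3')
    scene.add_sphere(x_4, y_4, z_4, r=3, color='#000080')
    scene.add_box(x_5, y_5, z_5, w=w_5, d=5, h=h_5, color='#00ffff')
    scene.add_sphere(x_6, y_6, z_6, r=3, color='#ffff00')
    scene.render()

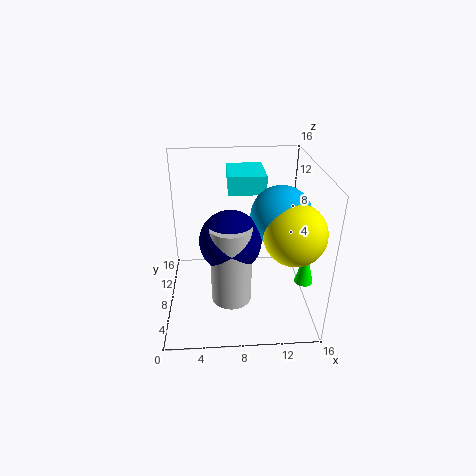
x_1 = 15; y_1 = 5; z_1 = 4; h_1 = 4; x_2 = 12; y_2 = 5; z_2 = 12; x_3 = 7; y_3 = 3; z_3 = 4; r_3 = 2; x_4 = 7; y_4 = 4; z_4 = 10; x_5 = 7; y_5 = 8; z_5 = 13; w_5 = 4; h_5 = 2; x_6 = 13; y_6 = 3; z_6 = 11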